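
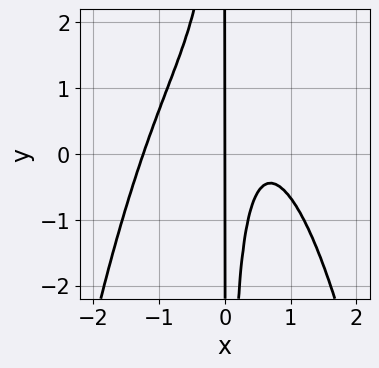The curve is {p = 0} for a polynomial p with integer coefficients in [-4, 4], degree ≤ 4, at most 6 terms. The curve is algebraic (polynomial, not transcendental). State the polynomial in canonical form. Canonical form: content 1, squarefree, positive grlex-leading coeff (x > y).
3*x^4 + 3*x^2*y - 3*x^2 + 2*x

First, deg p = 4.
Then, from the visible intercepts: the visible y-axis segment lies entirely on the curve; it meets the x-axis at x = 0 (among the integer gridlines).
Finally, fitting integer coefficients to these (and the overall shape) gives p.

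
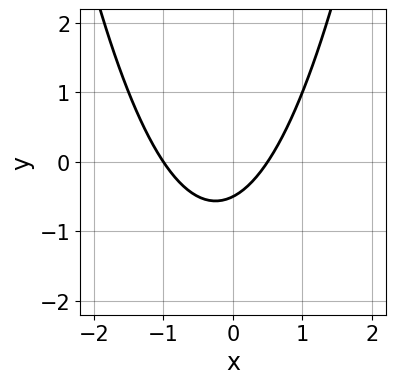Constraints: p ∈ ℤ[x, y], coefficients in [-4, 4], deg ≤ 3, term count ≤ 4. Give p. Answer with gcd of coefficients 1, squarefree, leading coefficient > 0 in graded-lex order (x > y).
2*x^2 + x - 2*y - 1

(a) The degree is 2 — no degree-1 curve has this shape.
(b) Observable constraints: one x-axis crossing is at x = -1.
(c) Matching integer coefficients to the picture gives p.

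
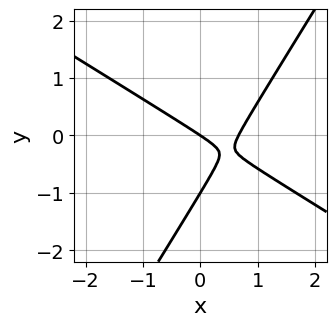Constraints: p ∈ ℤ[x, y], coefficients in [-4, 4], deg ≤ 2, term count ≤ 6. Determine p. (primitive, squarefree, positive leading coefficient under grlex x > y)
First, degree: the shape is more complex than any degree-1 curve, so deg p = 2.
Then, against the integer gridlines: among the integer gridlines, it crosses the y-axis at y ∈ {-1, 0}; it crosses the x-axis at the gridline x = 0.
Finally, these observations pin down the coefficients.

3*x^2 + 3*x*y - 3*y^2 - 2*x - 3*y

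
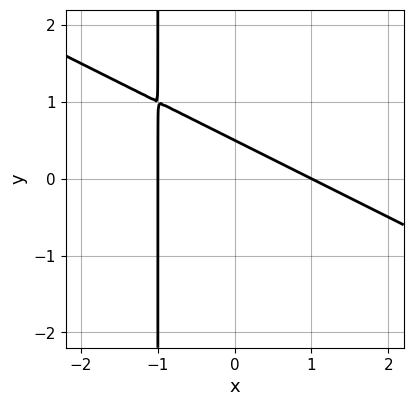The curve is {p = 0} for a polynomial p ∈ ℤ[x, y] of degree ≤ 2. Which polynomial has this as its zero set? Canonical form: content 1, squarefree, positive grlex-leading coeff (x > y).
x^2 + 2*x*y + 2*y - 1

1. deg p = 2. No degree-1 curve has this shape.
2. Against the integer gridlines: the x-axis gridline crossings are at x ∈ {-1, 1}.
3. Solving for integer coefficients yields p as stated.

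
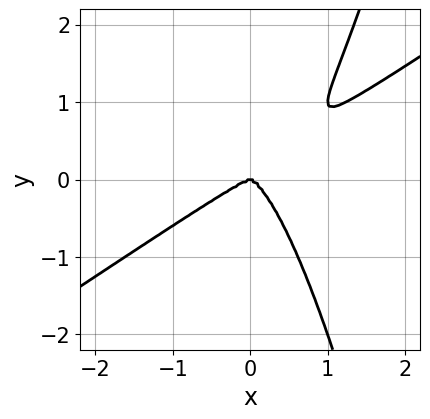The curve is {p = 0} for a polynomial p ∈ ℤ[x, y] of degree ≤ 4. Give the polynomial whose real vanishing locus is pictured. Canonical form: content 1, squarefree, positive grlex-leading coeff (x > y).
2*x^4 - 3*x^3*y + y^3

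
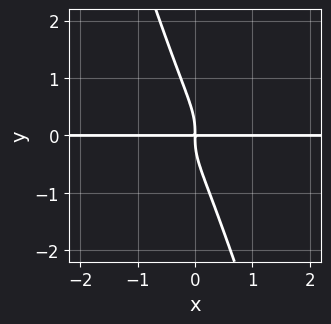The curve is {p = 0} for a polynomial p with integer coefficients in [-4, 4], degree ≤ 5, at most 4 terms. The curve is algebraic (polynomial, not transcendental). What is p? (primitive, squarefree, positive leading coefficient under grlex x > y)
3*x*y^3 + y^4 + x*y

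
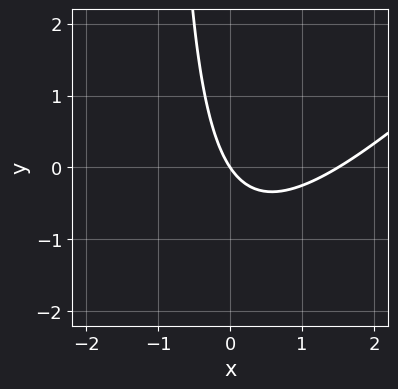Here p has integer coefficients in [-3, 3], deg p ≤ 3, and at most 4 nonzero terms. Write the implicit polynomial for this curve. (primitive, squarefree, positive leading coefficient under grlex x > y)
(a) deg p = 2.
(b) From the axis intercepts and sections: it meets the y-axis at y = 0 (among the integer gridlines); it crosses the x-axis at the gridline x = 0.
(c) These observations pin down the coefficients.

2*x^2 - 2*x*y - 3*x - 2*y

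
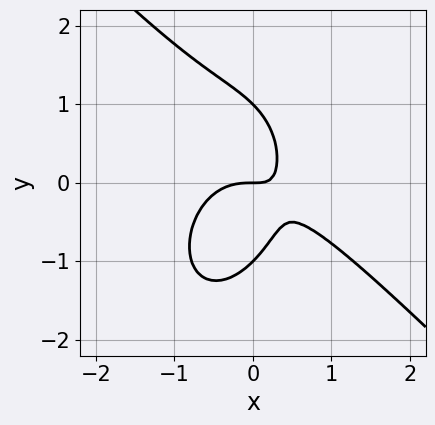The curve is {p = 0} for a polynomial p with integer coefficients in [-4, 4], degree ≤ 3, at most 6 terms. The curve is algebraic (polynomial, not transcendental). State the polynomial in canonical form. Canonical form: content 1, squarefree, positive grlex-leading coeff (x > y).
2*x^3 + x^2*y + y^3 + 2*x*y - y

First, deg p = 3. A generic line meets the curve in up to 3 points.
Then, from the visible intercepts: one x-axis crossing is at x = 0; the y-axis gridline crossings are at y ∈ {-1, 0, 1}.
Finally, together with the visible shape, these determine p as stated.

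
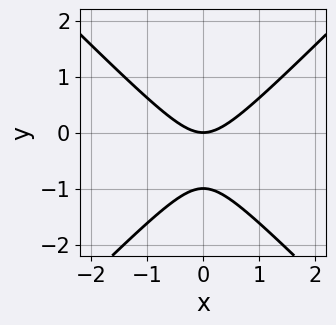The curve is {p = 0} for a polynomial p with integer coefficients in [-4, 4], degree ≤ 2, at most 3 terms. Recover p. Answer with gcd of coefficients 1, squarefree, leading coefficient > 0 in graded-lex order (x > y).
x^2 - y^2 - y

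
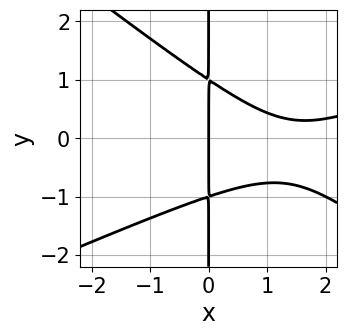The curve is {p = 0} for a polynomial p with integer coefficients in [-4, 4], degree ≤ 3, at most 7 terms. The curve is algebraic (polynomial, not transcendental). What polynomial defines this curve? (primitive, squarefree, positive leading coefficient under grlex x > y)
(a) Degree: no degree-2 curve has this shape, so deg p = 3.
(b) From the axis intercepts and sections: one x-axis crossing is at x = 0; every point of the y-axis in the box is on the curve.
(c) Fitting integer coefficients to these (and the overall shape) gives p.

x^3 - x^2*y - 3*x*y^2 - 3*x^2 + 3*x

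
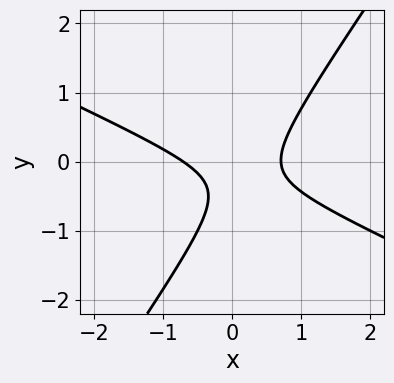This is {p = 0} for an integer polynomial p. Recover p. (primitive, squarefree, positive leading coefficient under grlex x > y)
The degree is 2 — no degree-1 curve has this shape.
Reading off the gridlines: the curve avoids every integer y-axis point in the box.
Solving for integer coefficients yields p as stated.

2*x^2 + 3*x*y - 3*y^2 - 2*y - 1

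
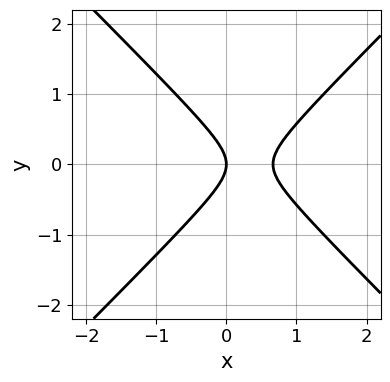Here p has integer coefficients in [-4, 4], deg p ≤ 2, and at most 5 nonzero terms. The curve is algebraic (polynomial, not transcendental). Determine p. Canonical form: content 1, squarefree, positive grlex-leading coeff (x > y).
Degree: the shape is more complex than any degree-1 curve, so deg p = 2.
Symmetries: it's symmetric under y → −y, forcing even powers of y.
Observable constraints: one x-axis crossing is at x = 0; one y-axis crossing is at y = 0.
Solving for integer coefficients yields p as stated.

3*x^2 - 3*y^2 - 2*x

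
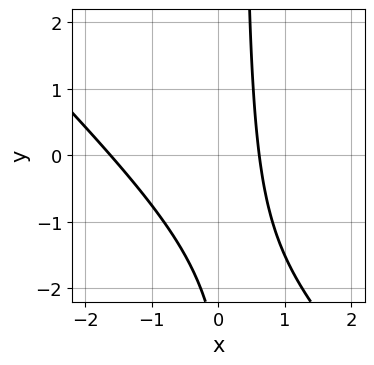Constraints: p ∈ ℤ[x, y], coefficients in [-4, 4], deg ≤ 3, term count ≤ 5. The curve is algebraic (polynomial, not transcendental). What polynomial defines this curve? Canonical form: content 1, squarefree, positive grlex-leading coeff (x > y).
3*x^2 + 3*x*y + 3*x - y - 3

First, the degree is 2 — the shape is more complex than any degree-1 curve.
Then, against the integer gridlines: it misses every integer gridline on the y-axis.
Finally, putting this together gives p.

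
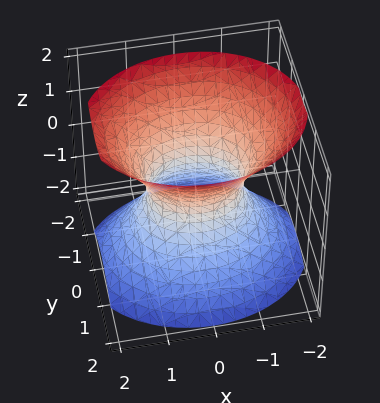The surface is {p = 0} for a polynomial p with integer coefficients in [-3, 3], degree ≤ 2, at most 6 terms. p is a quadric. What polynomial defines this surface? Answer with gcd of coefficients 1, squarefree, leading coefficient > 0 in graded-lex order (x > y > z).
(a) Degree: an hourglass — one-sheet hyperboloid; a quadric, so deg p = 2.
(b) Symmetries: it's symmetric under x → −x, forcing even powers of x; mirror symmetry z ↦ −z ⇒ only even powers of z; it's symmetric under y → −y, forcing even powers of y.
(c) Observable constraints: among the integer gridlines, it crosses the x-axis at x ∈ {-1, 1}; the surface avoids every integer z-axis point in the box.
(d) These observations pin down the coefficients.

2*x^2 + 3*y^2 - 2*z^2 - 2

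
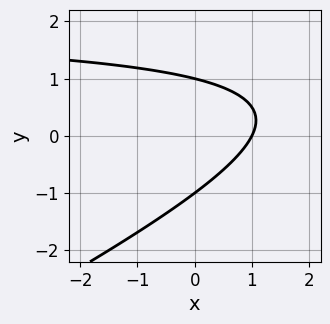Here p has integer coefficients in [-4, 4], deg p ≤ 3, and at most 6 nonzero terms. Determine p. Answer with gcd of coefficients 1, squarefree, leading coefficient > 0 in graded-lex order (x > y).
First, deg p = 2. A generic line meets the curve in up to 2 points.
Next, observable constraints: among the integer gridlines, it crosses the y-axis at y ∈ {-1, 1}; it meets the x-axis at x = 1 (among the integer gridlines).
Finally, assembling these constraints gives the stated polynomial.

x*y - 2*y^2 - 2*x + 2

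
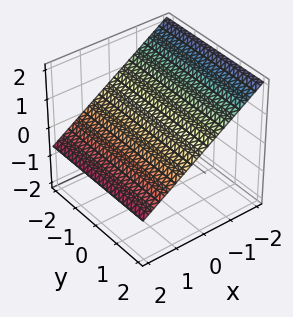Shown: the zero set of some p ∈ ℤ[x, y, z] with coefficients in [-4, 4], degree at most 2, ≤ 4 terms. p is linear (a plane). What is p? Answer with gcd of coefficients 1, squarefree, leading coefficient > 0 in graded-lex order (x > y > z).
2*x + 3*z - 2

Degree: the surface is flat (a plane), so deg p = 1.
Checking where it meets the axes: the surface avoids every integer y-axis point in the box; it crosses the x-axis at the gridline x = 1.
Solving for integer coefficients yields p as stated.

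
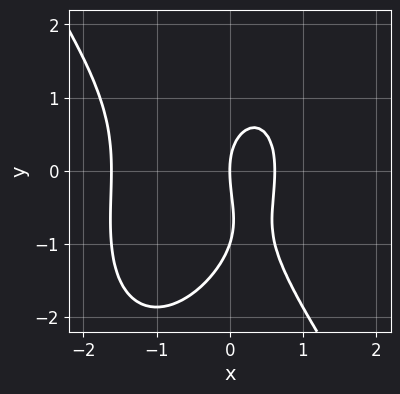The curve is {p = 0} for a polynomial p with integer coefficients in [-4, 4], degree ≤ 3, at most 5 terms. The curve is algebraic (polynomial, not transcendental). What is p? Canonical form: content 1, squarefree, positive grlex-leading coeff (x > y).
3*x^3 + y^3 + 3*x^2 + y^2 - 3*x

Degree: a generic line meets the curve in up to 3 points, so deg p = 3.
Reading off the gridlines: it meets the x-axis at x = 0 (among the integer gridlines); the y-axis gridline crossings are at y ∈ {-1, 0}.
Assembling these constraints gives the stated polynomial.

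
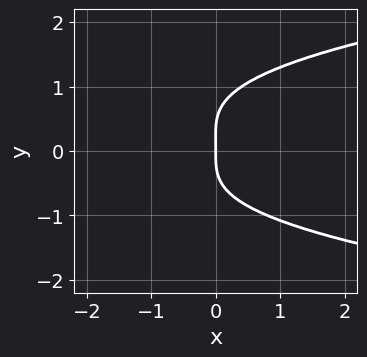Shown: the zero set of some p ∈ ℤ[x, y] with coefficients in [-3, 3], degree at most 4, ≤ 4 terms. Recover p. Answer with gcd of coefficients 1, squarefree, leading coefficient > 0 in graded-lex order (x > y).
3*y^4 - 2*x*y^2 - y^3 - 3*x

1. The degree is 4 — a generic line meets the curve in up to 4 points.
2. Against the integer gridlines: one y-axis crossing is at y = 0; it meets the x-axis at x = 0 (among the integer gridlines).
3. The integer polynomial consistent with all of this is the stated p.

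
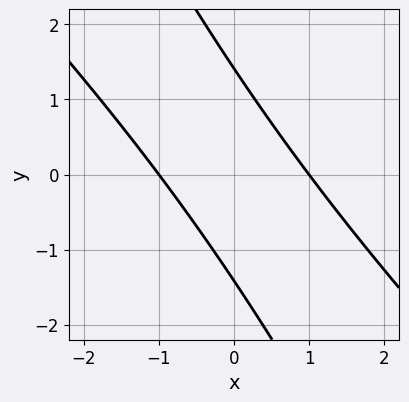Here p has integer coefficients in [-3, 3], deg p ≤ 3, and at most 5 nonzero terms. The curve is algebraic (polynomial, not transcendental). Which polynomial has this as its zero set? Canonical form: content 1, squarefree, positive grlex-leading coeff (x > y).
The degree is 2 — the shape is more complex than any degree-1 curve.
Observable constraints: the x-axis gridline crossings are at x ∈ {-1, 1}.
Putting this together gives p.

2*x^2 + 3*x*y + y^2 - 2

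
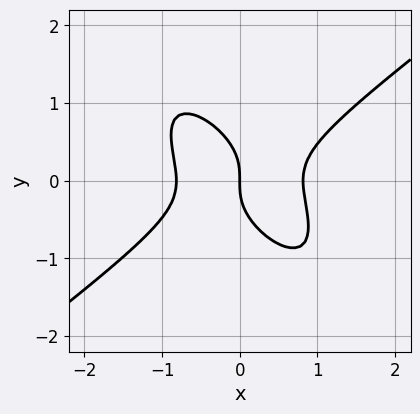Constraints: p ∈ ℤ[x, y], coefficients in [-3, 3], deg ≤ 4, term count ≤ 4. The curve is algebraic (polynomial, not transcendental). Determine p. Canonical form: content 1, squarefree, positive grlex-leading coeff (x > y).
(a) deg p = 3. No degree-2 curve has this shape.
(b) Against the integer gridlines: it crosses the y-axis at the gridline y = 0; it crosses the x-axis at the gridline x = 0.
(c) Together with the visible shape, these determine p as stated.

3*x^3 - 3*x*y^2 - 3*y^3 - 2*x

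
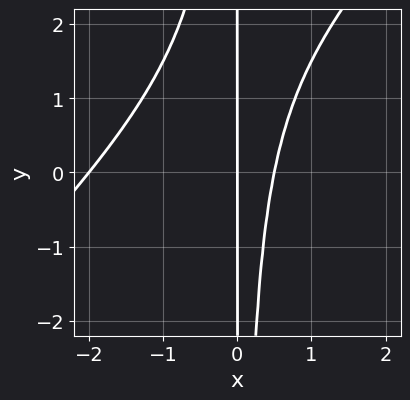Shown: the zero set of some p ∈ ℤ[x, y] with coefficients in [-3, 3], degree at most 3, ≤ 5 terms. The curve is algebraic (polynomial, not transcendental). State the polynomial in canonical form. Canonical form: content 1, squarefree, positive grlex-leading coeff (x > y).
2*x^3 - 2*x^2*y + 3*x^2 - 2*x

(a) deg p = 3.
(b) Reading off the gridlines: every point of the y-axis in the box is on the curve; among the integer gridlines, it crosses the x-axis at x ∈ {-2, 0}.
(c) Solving for integer coefficients yields p as stated.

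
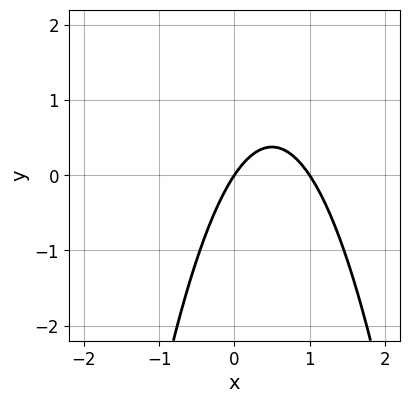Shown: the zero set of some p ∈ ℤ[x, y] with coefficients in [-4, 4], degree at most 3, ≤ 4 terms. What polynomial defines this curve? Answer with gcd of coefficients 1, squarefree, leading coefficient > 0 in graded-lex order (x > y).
(a) The degree is 2 — a generic line meets the curve in up to 2 points.
(b) Observable constraints: the x-axis gridline crossings are at x ∈ {0, 1}; it crosses the y-axis at the gridline y = 0.
(c) Assembling these constraints gives the stated polynomial.

3*x^2 - 3*x + 2*y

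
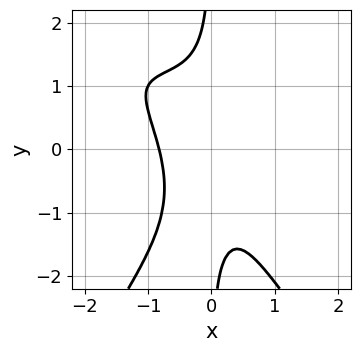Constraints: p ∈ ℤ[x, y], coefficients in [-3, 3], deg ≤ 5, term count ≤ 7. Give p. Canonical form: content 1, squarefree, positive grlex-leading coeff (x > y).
(a) The degree is 4 — no degree-3 curve has this shape.
(b) Observable constraints: no y-intercept at any integer in the box.
(c) Fitting integer coefficients to these (and the overall shape) gives p.

2*x^3*y - x*y^3 - 3*x^3 - x^2 - 1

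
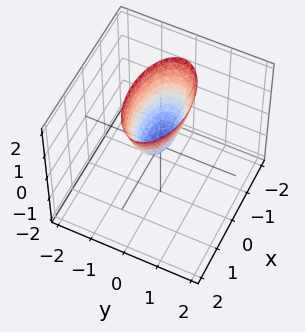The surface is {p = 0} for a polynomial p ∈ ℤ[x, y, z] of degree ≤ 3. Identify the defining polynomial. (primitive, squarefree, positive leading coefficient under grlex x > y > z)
x^2 + 3*y^2 - z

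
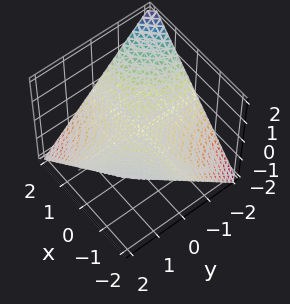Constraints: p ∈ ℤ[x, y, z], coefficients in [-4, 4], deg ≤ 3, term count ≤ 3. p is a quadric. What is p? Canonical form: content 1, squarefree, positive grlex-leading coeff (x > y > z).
x*y + 2*z

The degree is 2 — a saddle surface; a quadric.
From the axis intercepts and sections: every point of the y-axis in the box is on the surface; the visible x-axis segment lies entirely on the surface; it meets the z-axis at z = 0 (among the integer gridlines).
Solving for integer coefficients yields p as stated.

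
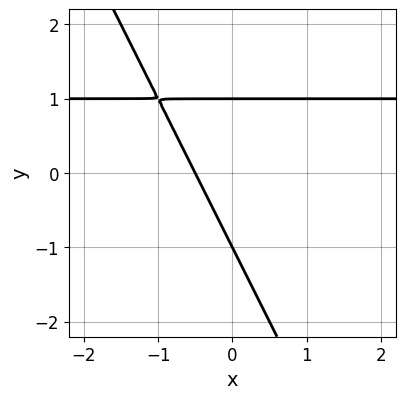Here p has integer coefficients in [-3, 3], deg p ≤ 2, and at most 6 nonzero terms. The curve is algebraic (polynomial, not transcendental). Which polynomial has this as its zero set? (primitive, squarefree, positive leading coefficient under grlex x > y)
deg p = 2.
From the axis intercepts and sections: among the integer gridlines, it crosses the y-axis at y ∈ {-1, 1}.
These observations pin down the coefficients.

2*x*y + y^2 - 2*x - 1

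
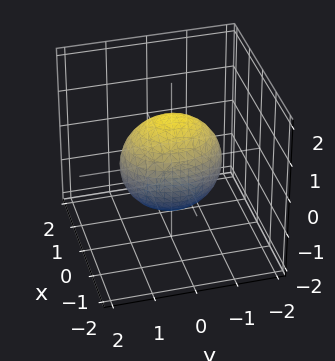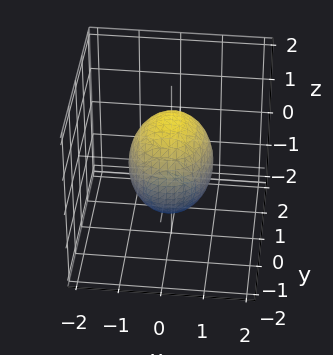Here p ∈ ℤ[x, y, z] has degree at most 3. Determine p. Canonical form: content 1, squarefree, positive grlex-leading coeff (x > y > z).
3*x^2 + 2*y^2 + 2*z^2 - 3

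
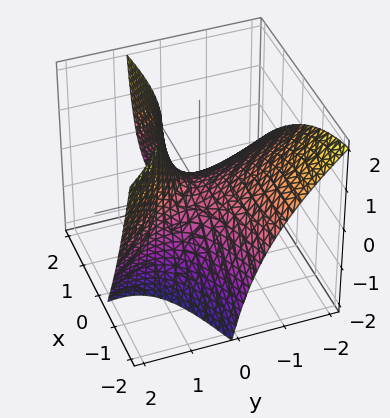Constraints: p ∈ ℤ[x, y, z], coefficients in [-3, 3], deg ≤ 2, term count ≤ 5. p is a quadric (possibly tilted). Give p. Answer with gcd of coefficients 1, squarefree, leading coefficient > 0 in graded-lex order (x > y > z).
(a) Degree: the shape is more complex than any degree-1 surface, so deg p = 2.
(b) Reading off the gridlines: it crosses the x-axis at the gridline x = 0; one z-axis crossing is at z = 0; it crosses the y-axis at the gridline y = 0.
(c) Matching integer coefficients to the picture gives p.

x^2 - 3*x*y - 2*y^2 - 3*y*z + 3*z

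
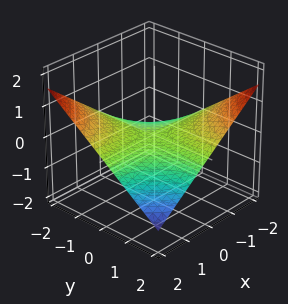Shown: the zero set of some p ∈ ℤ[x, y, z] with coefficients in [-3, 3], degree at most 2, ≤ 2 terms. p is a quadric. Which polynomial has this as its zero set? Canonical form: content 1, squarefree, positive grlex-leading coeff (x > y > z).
x*y + 3*z

First, degree: a saddle surface; a quadric, so deg p = 2.
Then, from the visible intercepts: every point of the x-axis in the box is on the surface; it meets the z-axis at z = 0 (among the integer gridlines); every point of the y-axis in the box is on the surface.
Finally, together with the visible shape, these determine p as stated.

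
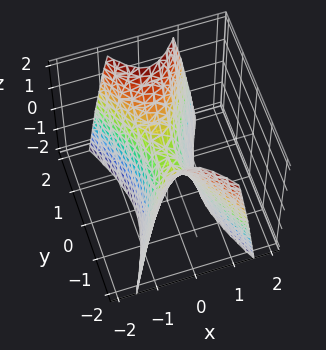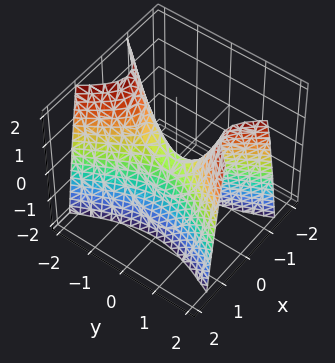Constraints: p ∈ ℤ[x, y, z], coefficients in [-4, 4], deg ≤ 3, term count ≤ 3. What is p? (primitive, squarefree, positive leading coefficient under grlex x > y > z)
Degree: a hyperbolic paraboloid; a quadric, so deg p = 2.
Symmetries: the x ↦ −x reflection is a symmetry, so x appears only in even powers; it's symmetric under y → −y, forcing even powers of y.
From the axis intercepts and sections: it crosses the z-axis at the gridline z = 0; it crosses the x-axis at the gridline x = 0; one y-axis crossing is at y = 0.
The integer polynomial consistent with all of this is the stated p.

3*x^2 - y^2 + z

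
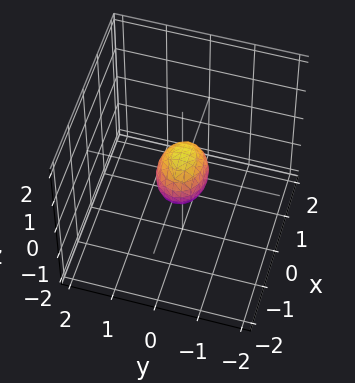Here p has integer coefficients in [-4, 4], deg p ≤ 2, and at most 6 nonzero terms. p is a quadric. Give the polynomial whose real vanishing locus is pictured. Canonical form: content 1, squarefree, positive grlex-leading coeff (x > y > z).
Degree: bounded and convex; a quadric, so deg p = 2.
Symmetries: it's symmetric under z → −z, forcing even powers of z; mirror symmetry y ↦ −y ⇒ only even powers of y; mirror symmetry x ↦ −x ⇒ only even powers of x.
Together with the visible shape, these determine p as stated.

2*x^2 + 3*y^2 + 2*z^2 - 1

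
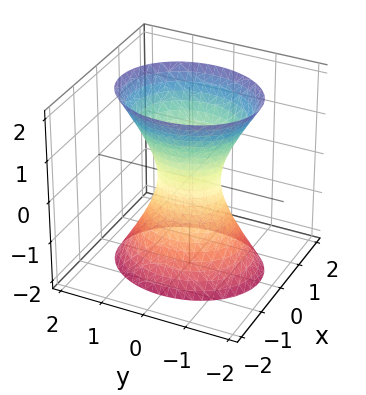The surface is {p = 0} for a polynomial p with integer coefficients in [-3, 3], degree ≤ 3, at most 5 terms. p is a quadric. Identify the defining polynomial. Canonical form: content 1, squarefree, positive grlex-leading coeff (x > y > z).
3*x^2 + 2*y^2 - z^2 - 1

First, degree: one connected sheet with a waist; a quadric, so deg p = 2.
Next, symmetries: it's symmetric under z → −z, forcing even powers of z; the y ↦ −y reflection is a symmetry, so y appears only in even powers; it's symmetric under x → −x, forcing even powers of x.
Next, observable constraints: no z-intercept at any integer in the box.
Finally, matching integer coefficients to the picture gives p.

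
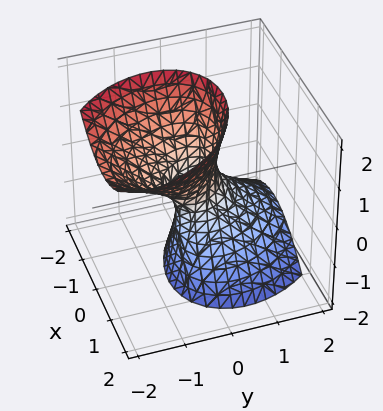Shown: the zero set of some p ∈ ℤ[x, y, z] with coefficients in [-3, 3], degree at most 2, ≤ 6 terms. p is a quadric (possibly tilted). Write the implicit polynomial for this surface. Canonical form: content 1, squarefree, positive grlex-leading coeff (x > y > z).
(a) deg p = 2. The shape is more complex than any degree-1 surface.
(b) From the visible intercepts: the surface avoids every integer z-axis point in the box.
(c) Assembling these constraints gives the stated polynomial.

3*x^2 + 2*x*y + 3*y^2 + 3*y*z - z^2 - 1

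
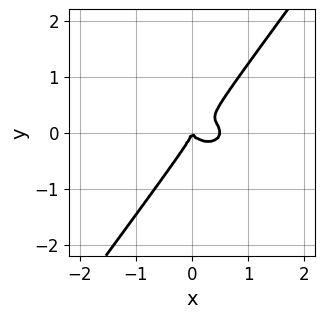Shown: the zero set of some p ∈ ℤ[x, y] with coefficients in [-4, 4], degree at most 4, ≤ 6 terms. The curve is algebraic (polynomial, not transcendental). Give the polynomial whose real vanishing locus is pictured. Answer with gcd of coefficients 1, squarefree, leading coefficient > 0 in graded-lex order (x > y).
1. Degree: no degree-2 curve has this shape, so deg p = 3.
2. Against the integer gridlines: one x-axis crossing is at x = 0; it crosses the y-axis at the gridline y = 0.
3. These observations pin down the coefficients.

2*x^3 + 3*x*y^2 - 3*y^3 - x^2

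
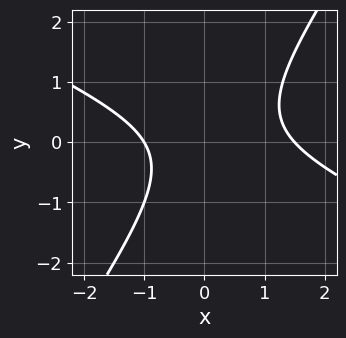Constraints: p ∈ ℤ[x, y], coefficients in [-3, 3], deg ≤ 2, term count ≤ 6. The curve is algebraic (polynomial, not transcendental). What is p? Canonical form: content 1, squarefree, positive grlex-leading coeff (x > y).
deg p = 2. No degree-1 curve has this shape.
Observable constraints: it misses every integer gridline on the y-axis; it crosses the x-axis at the gridline x = -1.
Fitting integer coefficients to these (and the overall shape) gives p.

2*x^2 + 3*x*y - 3*y^2 - x - 3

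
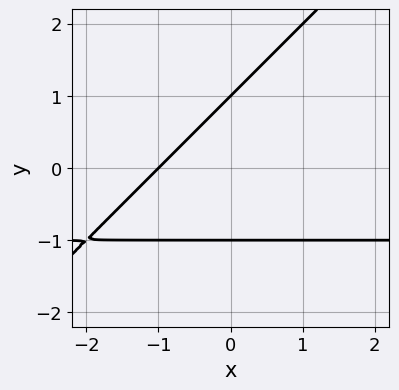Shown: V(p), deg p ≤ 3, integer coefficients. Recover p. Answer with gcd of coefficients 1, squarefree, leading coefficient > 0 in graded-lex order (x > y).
x*y - y^2 + x + 1

1. Degree: a generic line meets the curve in up to 2 points, so deg p = 2.
2. From the axis intercepts and sections: it crosses the x-axis at the gridline x = -1; the y-axis gridline crossings are at y ∈ {-1, 1}.
3. Assembling these constraints gives the stated polynomial.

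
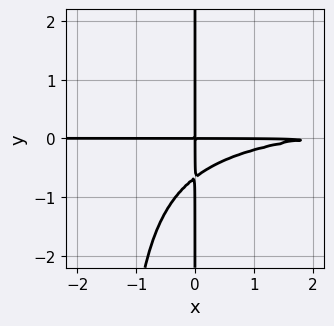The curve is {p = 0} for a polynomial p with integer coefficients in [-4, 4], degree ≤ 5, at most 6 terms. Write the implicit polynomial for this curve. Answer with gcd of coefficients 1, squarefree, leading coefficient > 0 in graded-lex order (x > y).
The degree is 4 — no degree-3 curve has this shape.
From the visible intercepts: every point of the y-axis in the box is on the curve; every point of the x-axis in the box is on the curve.
Solving for integer coefficients yields p as stated.

2*x^2*y^2 - x^2*y + 3*x*y^2 + 2*x*y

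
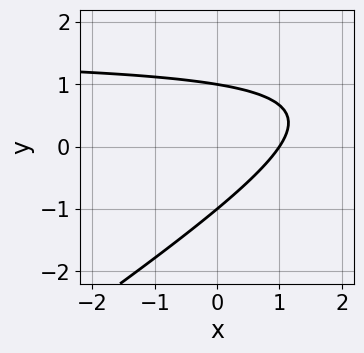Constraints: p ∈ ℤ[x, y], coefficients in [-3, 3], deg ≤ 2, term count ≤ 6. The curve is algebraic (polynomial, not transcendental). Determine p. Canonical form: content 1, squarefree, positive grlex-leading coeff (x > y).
2*x*y - 3*y^2 - 3*x + 3

1. deg p = 2. A generic line meets the curve in up to 2 points.
2. From the axis intercepts and sections: it crosses the x-axis at the gridline x = 1; the y-axis gridline crossings are at y ∈ {-1, 1}.
3. Putting this together gives p.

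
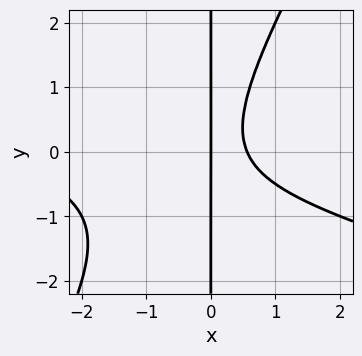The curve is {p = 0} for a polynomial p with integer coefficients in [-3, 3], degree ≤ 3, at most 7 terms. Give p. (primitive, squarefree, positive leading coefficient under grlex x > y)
First, the degree is 3 — the shape is more complex than any degree-2 curve.
Then, from the visible intercepts: the visible y-axis segment lies entirely on the curve; it meets the x-axis at x = 0 (among the integer gridlines).
Finally, the integer polynomial consistent with all of this is the stated p.

x^3 + 3*x^2*y - 2*x*y^2 + 3*x^2 - 2*x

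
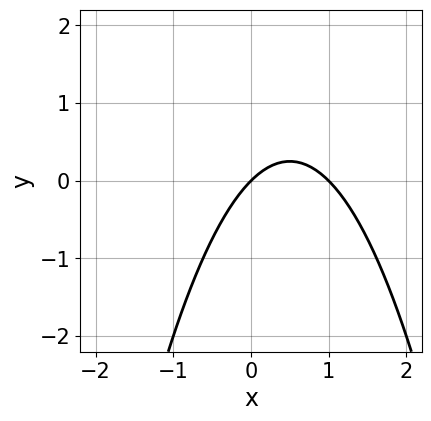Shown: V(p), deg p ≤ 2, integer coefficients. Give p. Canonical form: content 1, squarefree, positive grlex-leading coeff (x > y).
x^2 - x + y

(a) Degree: the shape is more complex than any degree-1 curve, so deg p = 2.
(b) Against the integer gridlines: the x-axis gridline crossings are at x ∈ {0, 1}; it crosses the y-axis at the gridline y = 0.
(c) Putting this together gives p.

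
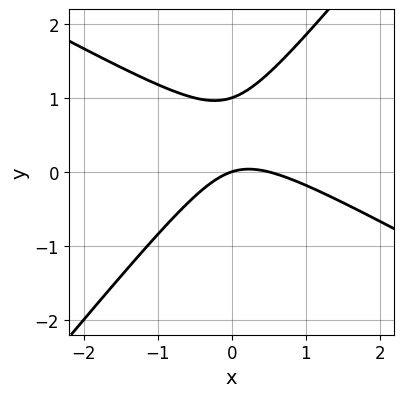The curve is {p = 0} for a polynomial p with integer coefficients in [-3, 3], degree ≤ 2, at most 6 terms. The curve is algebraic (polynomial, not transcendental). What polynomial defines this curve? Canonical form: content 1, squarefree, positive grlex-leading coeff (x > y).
2*x^2 + 2*x*y - 3*y^2 - x + 3*y

First, degree: no degree-1 curve has this shape, so deg p = 2.
Next, from the visible intercepts: it meets the x-axis at x = 0 (among the integer gridlines); among the integer gridlines, it crosses the y-axis at y ∈ {0, 1}.
Finally, together with the visible shape, these determine p as stated.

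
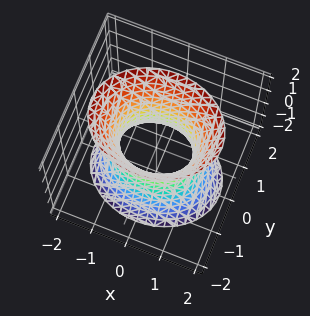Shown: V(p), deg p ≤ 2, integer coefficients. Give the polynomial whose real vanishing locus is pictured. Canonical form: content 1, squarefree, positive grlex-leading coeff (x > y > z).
1. deg p = 2.
2. Symmetries: it's symmetric under x → −x, forcing even powers of x; mirror symmetry z ↦ −z ⇒ only even powers of z; mirror symmetry y ↦ −y ⇒ only even powers of y.
3. Checking where it meets the axes: among the integer gridlines, it crosses the x-axis at x ∈ {-1, 1}; no z-intercept at any integer in the box.
4. Solving for integer coefficients yields p as stated.

2*x^2 + 3*y^2 - z^2 - 2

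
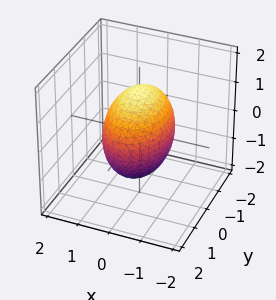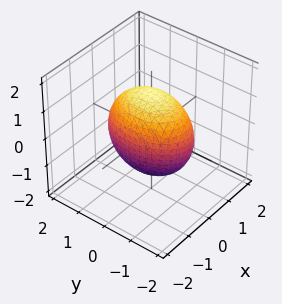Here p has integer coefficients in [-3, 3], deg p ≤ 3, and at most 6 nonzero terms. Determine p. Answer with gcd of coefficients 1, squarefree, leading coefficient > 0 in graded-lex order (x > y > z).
2*x^2 + y^2 + z^2 - 2

1. The degree is 2 — a closed, bounded, convex surface; a quadric.
2. Symmetries: mirror symmetry z ↦ −z ⇒ only even powers of z; it's symmetric under x → −x, forcing even powers of x; it's symmetric under y → −y, forcing even powers of y.
3. Against the integer gridlines: among the integer gridlines, it crosses the x-axis at x ∈ {-1, 1}.
4. The integer polynomial consistent with all of this is the stated p.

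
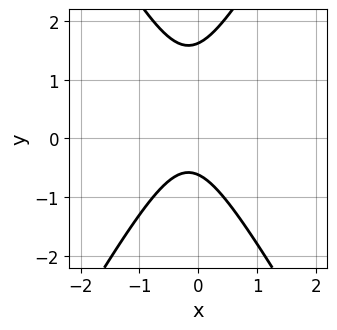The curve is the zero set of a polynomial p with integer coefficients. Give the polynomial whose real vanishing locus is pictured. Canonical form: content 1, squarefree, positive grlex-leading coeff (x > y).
(a) deg p = 2. The shape is more complex than any degree-1 curve.
(b) From the visible intercepts: it misses every integer gridline on the x-axis.
(c) The integer polynomial consistent with all of this is the stated p.

3*x^2 - y^2 + x + y + 1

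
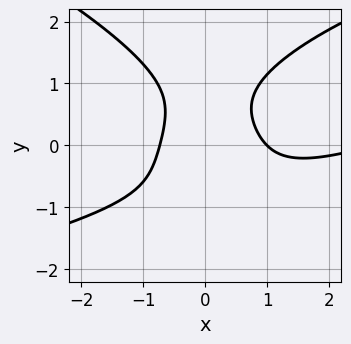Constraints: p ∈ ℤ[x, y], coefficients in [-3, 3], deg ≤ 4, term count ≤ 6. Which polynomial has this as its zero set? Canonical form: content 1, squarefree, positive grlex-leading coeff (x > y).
2*y^4 + x^3 - 3*x^2*y - 3*x^2 + 2

deg p = 4. A generic line meets the curve in up to 4 points.
From the axis intercepts and sections: no y-intercept at any integer in the box; it crosses the x-axis at the gridline x = 1.
These observations pin down the coefficients.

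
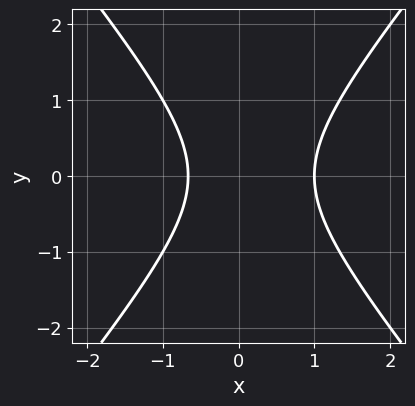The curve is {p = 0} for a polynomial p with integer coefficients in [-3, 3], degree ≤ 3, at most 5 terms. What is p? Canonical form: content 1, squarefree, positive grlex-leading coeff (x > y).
(a) Degree: a generic line meets the curve in up to 2 points, so deg p = 2.
(b) Symmetries: mirror symmetry y ↦ −y ⇒ only even powers of y.
(c) Against the integer gridlines: no y-intercept at any integer in the box; one x-axis crossing is at x = 1.
(d) These observations pin down the coefficients.

3*x^2 - 2*y^2 - x - 2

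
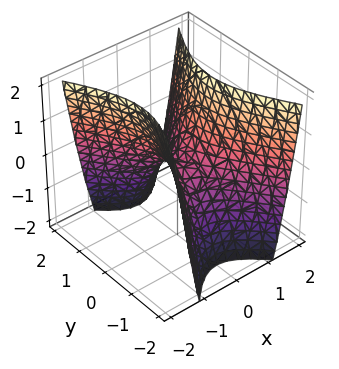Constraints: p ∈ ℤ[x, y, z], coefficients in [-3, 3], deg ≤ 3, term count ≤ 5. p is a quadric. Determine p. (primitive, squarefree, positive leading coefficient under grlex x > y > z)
2*x^2 - y^2 - z

deg p = 2. A saddle surface; a quadric.
Symmetries: it's symmetric under y → −y, forcing even powers of y; mirror symmetry x ↦ −x ⇒ only even powers of x.
Reading off the gridlines: it crosses the y-axis at the gridline y = 0; one z-axis crossing is at z = 0; one x-axis crossing is at x = 0.
Together with the visible shape, these determine p as stated.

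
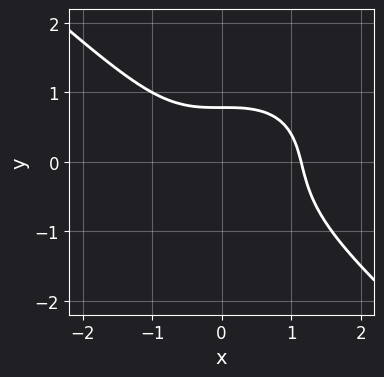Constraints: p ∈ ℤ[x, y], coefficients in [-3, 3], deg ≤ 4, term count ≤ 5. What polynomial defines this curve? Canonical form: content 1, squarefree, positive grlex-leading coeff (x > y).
2*x^3 + 3*y^3 + 2*y - 3

(a) The degree is 3 — a generic line meets the curve in up to 3 points.
(b) The integer polynomial consistent with all of this is the stated p.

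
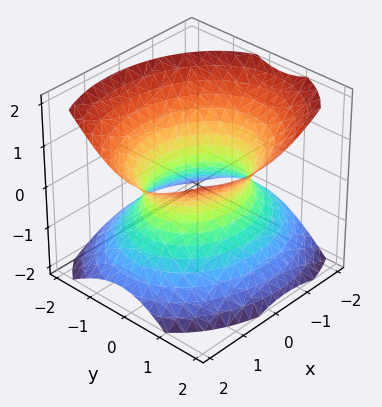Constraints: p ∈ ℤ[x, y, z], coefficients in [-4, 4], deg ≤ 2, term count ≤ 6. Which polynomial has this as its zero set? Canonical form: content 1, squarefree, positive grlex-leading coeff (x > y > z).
2*x^2 - x*z + 3*y^2 - y*z - 3*z^2 - 3

(a) The degree is 2 — a generic line meets the surface in up to 2 points.
(b) From the visible intercepts: no z-intercept at any integer in the box; among the integer gridlines, it crosses the y-axis at y ∈ {-1, 1}.
(c) Solving for integer coefficients yields p as stated.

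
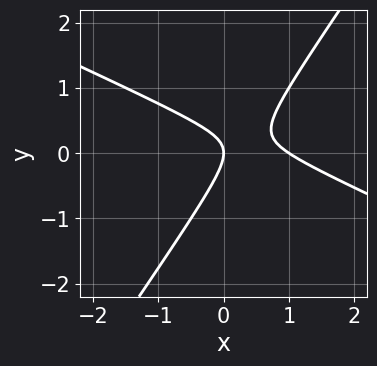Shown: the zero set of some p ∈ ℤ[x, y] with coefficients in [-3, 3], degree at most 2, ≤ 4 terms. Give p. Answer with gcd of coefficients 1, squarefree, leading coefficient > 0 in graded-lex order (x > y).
2*x^2 + 3*x*y - 3*y^2 - 2*x

1. Degree: a generic line meets the curve in up to 2 points, so deg p = 2.
2. From the axis intercepts and sections: one y-axis crossing is at y = 0; among the integer gridlines, it crosses the x-axis at x ∈ {0, 1}.
3. Assembling these constraints gives the stated polynomial.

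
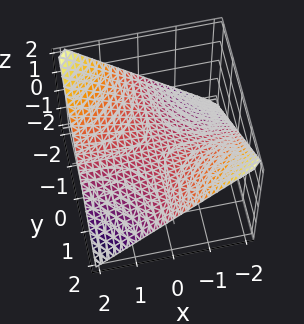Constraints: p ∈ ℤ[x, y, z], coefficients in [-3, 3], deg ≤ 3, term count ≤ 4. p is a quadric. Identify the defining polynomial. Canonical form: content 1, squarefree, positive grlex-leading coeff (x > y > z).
x*y + 2*z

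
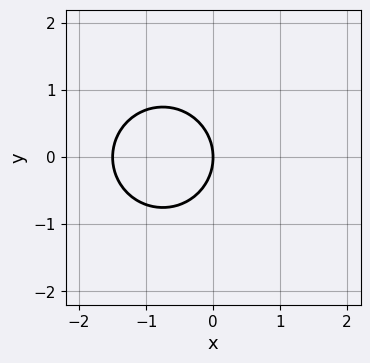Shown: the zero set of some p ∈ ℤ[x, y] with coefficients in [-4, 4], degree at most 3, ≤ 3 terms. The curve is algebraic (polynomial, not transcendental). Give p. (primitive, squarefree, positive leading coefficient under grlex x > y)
1. The degree is 2 — no degree-1 curve has this shape.
2. Symmetries: the y ↦ −y reflection is a symmetry, so y appears only in even powers.
3. From the visible intercepts: it meets the x-axis at x = 0 (among the integer gridlines); it meets the y-axis at y = 0 (among the integer gridlines).
4. Solving for integer coefficients yields p as stated.

2*x^2 + 2*y^2 + 3*x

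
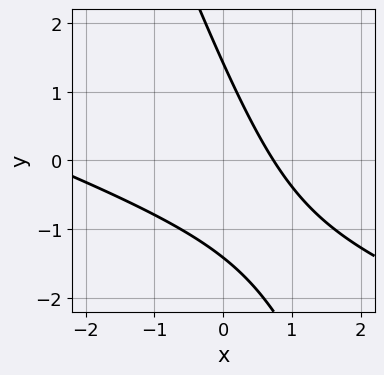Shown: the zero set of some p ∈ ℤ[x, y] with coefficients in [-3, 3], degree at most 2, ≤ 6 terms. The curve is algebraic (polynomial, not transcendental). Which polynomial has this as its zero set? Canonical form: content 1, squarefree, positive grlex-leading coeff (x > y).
x^2 + 3*x*y + y^2 + 2*x - 2

First, degree: a generic line meets the curve in up to 2 points, so deg p = 2.
Finally, solving for integer coefficients yields p as stated.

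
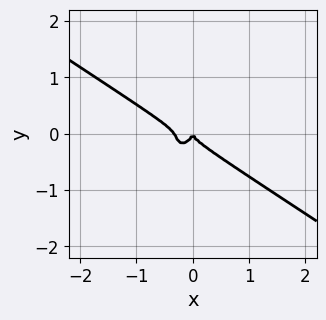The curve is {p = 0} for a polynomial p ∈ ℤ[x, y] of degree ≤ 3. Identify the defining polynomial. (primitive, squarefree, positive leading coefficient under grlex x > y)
3*x^3 + 2*x^2*y - 2*x*y^2 + 3*y^3 + x^2

1. Degree: the shape is more complex than any degree-2 curve, so deg p = 3.
2. From the axis intercepts and sections: it crosses the x-axis at the gridline x = 0; one y-axis crossing is at y = 0.
3. Putting this together gives p.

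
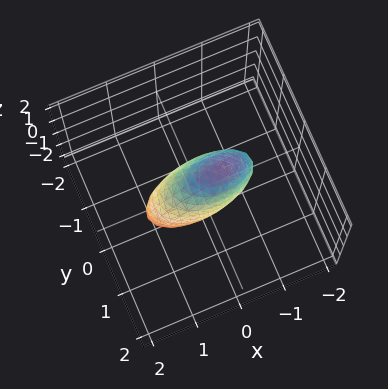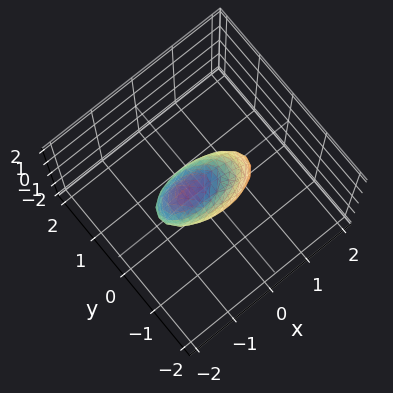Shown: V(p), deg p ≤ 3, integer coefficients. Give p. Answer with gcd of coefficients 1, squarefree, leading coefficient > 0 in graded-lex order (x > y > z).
First, the degree is 2 — no degree-1 surface has this shape.
Then, checking where it meets the axes: the x-axis gridline crossings are at x ∈ {-1, 1}; among the integer gridlines, it crosses the z-axis at z ∈ {-1, 1}.
Finally, fitting integer coefficients to these (and the overall shape) gives p.

x^2 + x*z + 3*y^2 + z^2 - 1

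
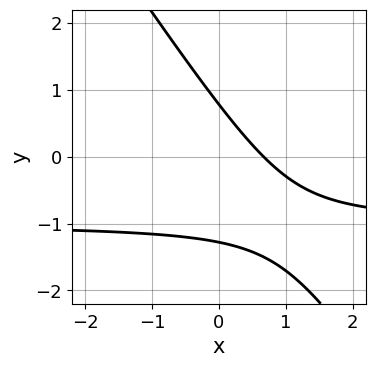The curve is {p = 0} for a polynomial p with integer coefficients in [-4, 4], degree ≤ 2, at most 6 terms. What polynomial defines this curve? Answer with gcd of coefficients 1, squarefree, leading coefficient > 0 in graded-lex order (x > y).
3*x*y + 2*y^2 + 3*x + y - 2

1. The degree is 2 — the shape is more complex than any degree-1 curve.
2. Solving for integer coefficients yields p as stated.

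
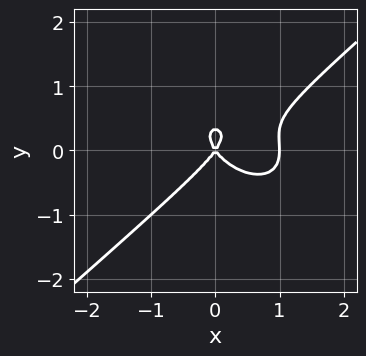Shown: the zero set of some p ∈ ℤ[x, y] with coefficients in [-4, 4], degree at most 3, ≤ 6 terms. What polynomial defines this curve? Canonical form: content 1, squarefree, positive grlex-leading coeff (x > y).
2*x^3 - 3*y^3 - 2*x^2 + y^2

1. Degree: a generic line meets the curve in up to 3 points, so deg p = 3.
2. From the visible intercepts: among the integer gridlines, it crosses the x-axis at x ∈ {0, 1}; it crosses the y-axis at the gridline y = 0.
3. The integer polynomial consistent with all of this is the stated p.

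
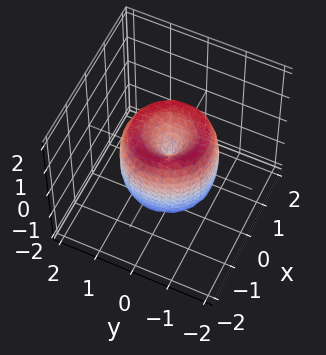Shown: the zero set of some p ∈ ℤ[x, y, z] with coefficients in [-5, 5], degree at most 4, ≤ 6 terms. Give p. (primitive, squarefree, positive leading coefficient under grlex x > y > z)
(a) deg p = 4. The shape is more complex than any degree-3 surface.
(b) By symmetry, the surface is invariant under rotation about z: p = q(x² + y², z).
(c) Reading off the gridlines: it crosses the y-axis at the gridline y = 0; it meets the x-axis at x = 0 (among the integer gridlines); a circular section at z = -1 has radius between 0 and 1; it crosses the z-axis at the gridline z = 0.
(d) Together with the visible shape, these determine p as stated.

2*x^4 + 4*x^2*y^2 + 2*y^4 - 3*x^2 - 3*y^2 + z^2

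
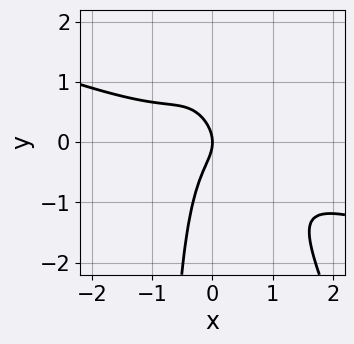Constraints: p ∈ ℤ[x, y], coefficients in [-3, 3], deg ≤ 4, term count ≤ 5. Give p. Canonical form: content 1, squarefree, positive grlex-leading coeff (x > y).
1. Degree: a generic line meets the curve in up to 3 points, so deg p = 3.
2. From the axis intercepts and sections: one x-axis crossing is at x = 0; it crosses the y-axis at the gridline y = 0.
3. Assembling these constraints gives the stated polynomial.

x^3 + 3*x^2*y + x*y^2 + y^2 + x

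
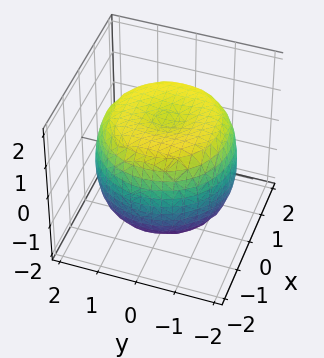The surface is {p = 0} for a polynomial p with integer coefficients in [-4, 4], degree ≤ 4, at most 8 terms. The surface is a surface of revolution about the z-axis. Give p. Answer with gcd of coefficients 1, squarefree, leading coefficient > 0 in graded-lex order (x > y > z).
1. The degree is 4 — a generic line meets the surface in up to 4 points.
2. By symmetry, the surface is invariant under rotation about z: p = q(x² + y², z).
3. Reading off the gridlines: a circular section at z = 1 has radius between 1 and 2.
4. Putting this together gives p.

x^4 + 2*x^2*y^2 + y^4 - 2*x^2 - 2*y^2 + 2*z^2 - 3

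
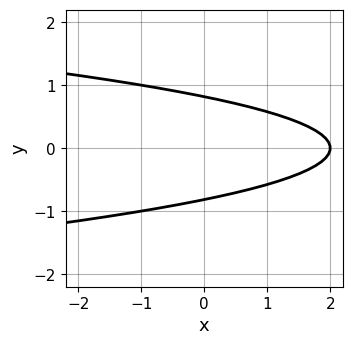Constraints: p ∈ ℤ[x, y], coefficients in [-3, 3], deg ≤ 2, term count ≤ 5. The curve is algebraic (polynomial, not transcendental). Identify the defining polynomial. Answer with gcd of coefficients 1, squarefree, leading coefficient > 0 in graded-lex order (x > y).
First, degree: a generic line meets the curve in up to 2 points, so deg p = 2.
Then, symmetries: the y ↦ −y reflection is a symmetry, so y appears only in even powers.
Next, reading off the gridlines: it crosses the x-axis at the gridline x = 2.
Finally, putting this together gives p.

3*y^2 + x - 2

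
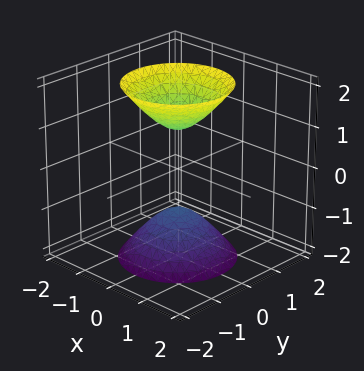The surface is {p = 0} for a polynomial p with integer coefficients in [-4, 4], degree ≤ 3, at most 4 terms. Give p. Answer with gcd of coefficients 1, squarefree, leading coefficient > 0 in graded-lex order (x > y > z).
1. I count 2 distinct pieces. They look like related sheets of one shape, so recover p as a whole.
2. deg p = 2. Two separate bowl-shaped sheets opening away from each other; a quadric.
3. Symmetries: rotational symmetry about the z-axis ⇒ p depends on x, y only through x² + y²; mirror symmetry z ↦ −z ⇒ only even powers of z.
4. Against the integer gridlines: the surface avoids every integer x-axis point in the box; a circular section at z = -2 has radius between 1 and 2; the z-axis gridline crossings are at z ∈ {-1, 1}.
5. The integer polynomial consistent with all of this is the stated p.

2*x^2 + 2*y^2 - z^2 + 1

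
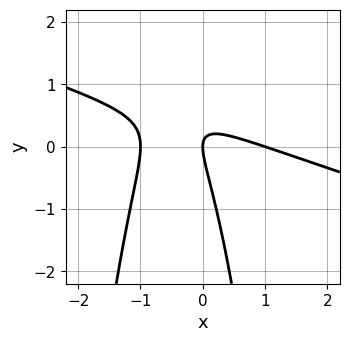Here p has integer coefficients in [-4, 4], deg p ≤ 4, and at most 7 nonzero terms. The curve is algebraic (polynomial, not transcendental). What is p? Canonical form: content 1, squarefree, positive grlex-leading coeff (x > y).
(a) deg p = 3. The shape is more complex than any degree-2 curve.
(b) Checking where it meets the axes: the x-axis gridline crossings are at x ∈ {-1, 0, 1}; it crosses the y-axis at the gridline y = 0.
(c) These observations pin down the coefficients.

x^3 + 3*x^2*y + 3*x*y + y^2 - x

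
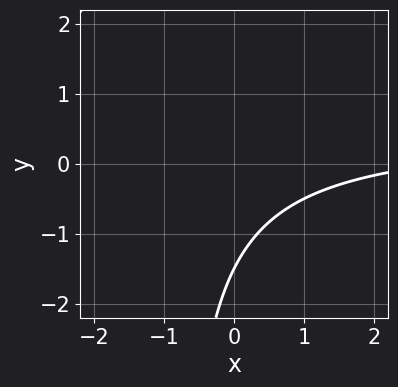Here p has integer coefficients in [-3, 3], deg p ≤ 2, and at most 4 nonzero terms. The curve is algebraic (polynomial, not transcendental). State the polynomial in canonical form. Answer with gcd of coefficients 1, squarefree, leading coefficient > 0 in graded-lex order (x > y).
deg p = 2.
From the visible intercepts: it misses every integer gridline on the x-axis.
Together with the visible shape, these determine p as stated.

2*x*y - x + 2*y + 3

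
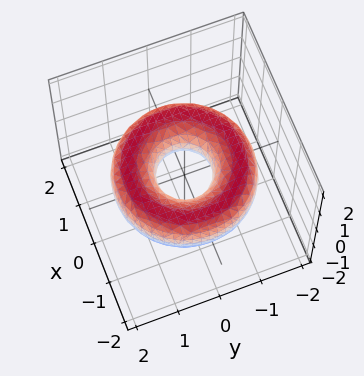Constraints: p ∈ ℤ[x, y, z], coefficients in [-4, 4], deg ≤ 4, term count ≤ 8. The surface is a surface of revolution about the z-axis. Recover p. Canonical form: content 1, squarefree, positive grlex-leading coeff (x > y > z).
x^4 + 2*x^2*y^2 + y^4 - 3*x^2 - 3*y^2 + 3*z^2 + 1

First, deg p = 4. The shape is more complex than any degree-3 surface.
Next, symmetries: rotational symmetry about the z-axis ⇒ p depends on x, y only through x² + y².
Then, reading off the gridlines: a circular section at z = 0 has radius between 0 and 1; it misses every integer gridline on the z-axis.
Finally, together with the visible shape, these determine p as stated.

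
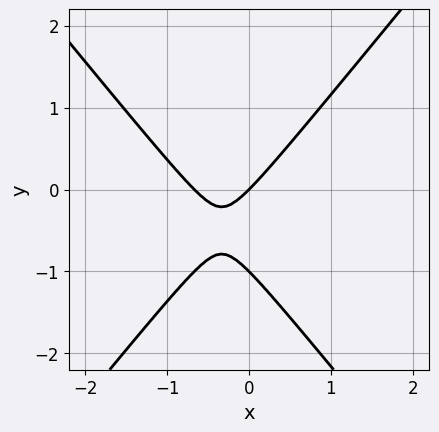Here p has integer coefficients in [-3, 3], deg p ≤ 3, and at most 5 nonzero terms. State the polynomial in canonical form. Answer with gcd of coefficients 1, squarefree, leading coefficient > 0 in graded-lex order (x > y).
(a) Degree: the shape is more complex than any degree-1 curve, so deg p = 2.
(b) Checking where it meets the axes: it meets the x-axis at x = 0 (among the integer gridlines); the y-axis gridline crossings are at y ∈ {-1, 0}.
(c) Assembling these constraints gives the stated polynomial.

3*x^2 - 2*y^2 + 2*x - 2*y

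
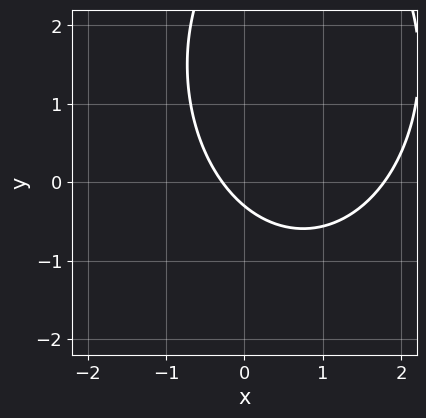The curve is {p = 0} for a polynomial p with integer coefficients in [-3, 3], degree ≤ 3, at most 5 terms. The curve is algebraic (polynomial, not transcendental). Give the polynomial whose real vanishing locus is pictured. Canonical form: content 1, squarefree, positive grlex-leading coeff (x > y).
1. deg p = 2.
2. Putting this together gives p.

2*x^2 + y^2 - 3*x - 3*y - 1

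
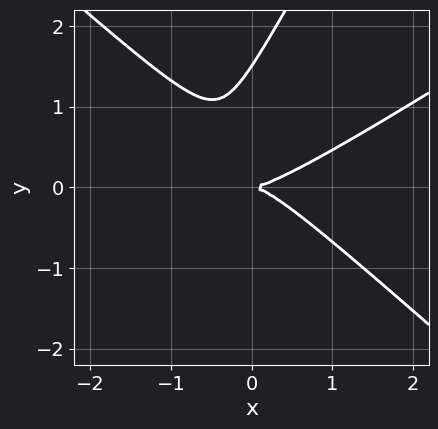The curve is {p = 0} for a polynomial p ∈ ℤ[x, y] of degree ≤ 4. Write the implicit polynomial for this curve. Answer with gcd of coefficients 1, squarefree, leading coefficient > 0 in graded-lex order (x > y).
2*x^3 - 2*x^2*y - 3*x*y^2 + 2*y^3 - 3*y^2

First, the degree is 3 — a generic line meets the curve in up to 3 points.
Next, against the integer gridlines: it crosses the x-axis at the gridline x = 0; one y-axis crossing is at y = 0.
Finally, together with the visible shape, these determine p as stated.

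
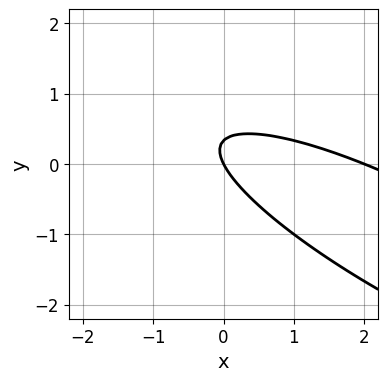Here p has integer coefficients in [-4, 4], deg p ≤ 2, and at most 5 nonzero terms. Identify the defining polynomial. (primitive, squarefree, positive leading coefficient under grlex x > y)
x^2 + 3*x*y + 3*y^2 - 2*x - y

First, deg p = 2.
Then, reading off the gridlines: one y-axis crossing is at y = 0; among the integer gridlines, it crosses the x-axis at x ∈ {0, 2}.
Finally, assembling these constraints gives the stated polynomial.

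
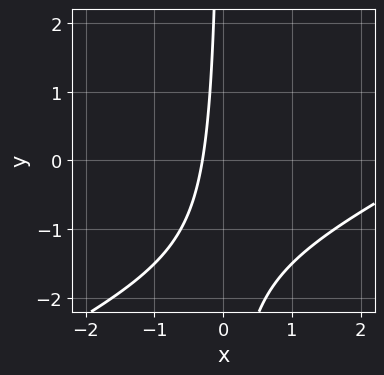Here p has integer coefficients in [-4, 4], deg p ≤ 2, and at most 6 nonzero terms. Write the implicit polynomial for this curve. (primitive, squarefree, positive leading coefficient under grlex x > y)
x^2 - 2*x*y - 3*x - 1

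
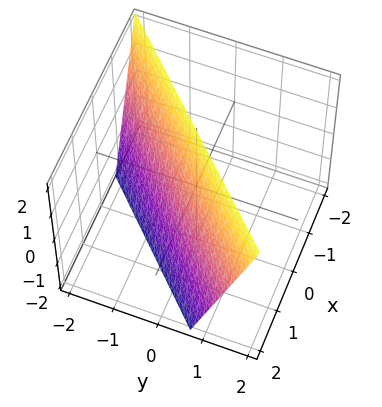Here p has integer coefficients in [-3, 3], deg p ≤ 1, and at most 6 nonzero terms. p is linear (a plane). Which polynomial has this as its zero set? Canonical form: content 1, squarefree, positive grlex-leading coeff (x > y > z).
(a) Degree: every cross-section is a straight line — this is a plane, so deg p = 1.
(b) From the axis intercepts and sections: it meets the z-axis at z = 2 (among the integer gridlines).
(c) Solving for integer coefficients yields p as stated.

3*x - 3*y + z - 2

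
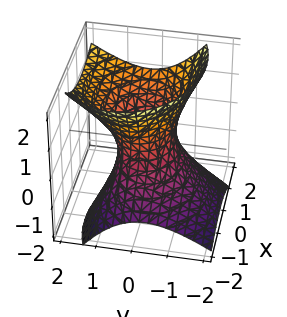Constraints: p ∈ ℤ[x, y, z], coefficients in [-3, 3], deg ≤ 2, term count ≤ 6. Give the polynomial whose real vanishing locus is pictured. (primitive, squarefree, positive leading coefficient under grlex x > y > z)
2*x^2 - 2*x*z + 3*y^2 - 2*y*z - 2*z^2 - 2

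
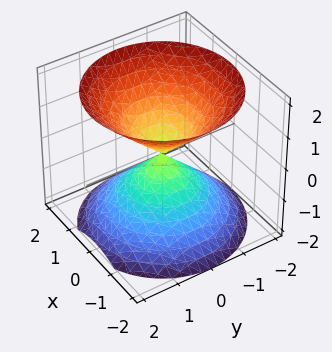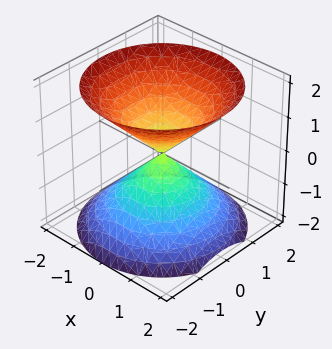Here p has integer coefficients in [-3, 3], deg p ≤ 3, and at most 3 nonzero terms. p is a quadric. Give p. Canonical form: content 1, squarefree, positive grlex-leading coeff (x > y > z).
x^2 + y^2 - z^2

1. I count 2 distinct pieces.
2. Degree: two nappes meeting at a single point; a quadric, so deg p = 2.
3. Symmetries: the z ↦ −z reflection is a symmetry, so z appears only in even powers; every cross-section ⟂ z is a circle, so x, y appear only via x² + y².
4. From the axis intercepts and sections: it meets the z-axis at z = 0 (among the integer gridlines); it meets the x-axis at x = 0 (among the integer gridlines); a circular section at z = 1 has radius exactly 1.
5. Solving for integer coefficients yields p as stated.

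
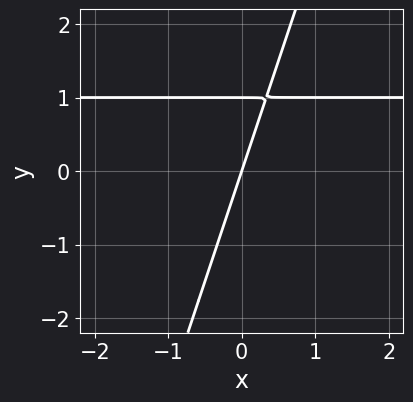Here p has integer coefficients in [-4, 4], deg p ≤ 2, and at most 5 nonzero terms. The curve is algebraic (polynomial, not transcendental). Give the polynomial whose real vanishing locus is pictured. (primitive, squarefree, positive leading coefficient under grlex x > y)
3*x*y - y^2 - 3*x + y

Degree: no degree-1 curve has this shape, so deg p = 2.
Reading off the gridlines: it meets the x-axis at x = 0 (among the integer gridlines); among the integer gridlines, it crosses the y-axis at y ∈ {0, 1}.
These observations pin down the coefficients.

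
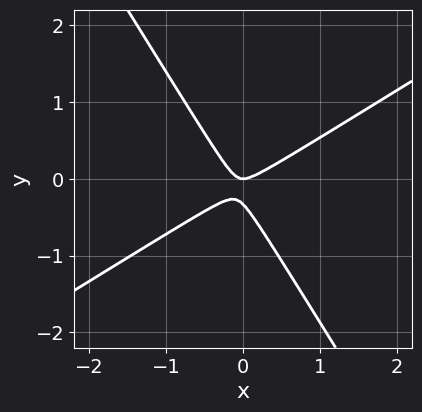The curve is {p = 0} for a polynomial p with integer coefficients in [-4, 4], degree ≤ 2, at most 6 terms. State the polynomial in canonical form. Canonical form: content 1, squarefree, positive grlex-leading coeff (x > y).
3*x^2 - 3*x*y - 3*y^2 - y

First, degree: a generic line meets the curve in up to 2 points, so deg p = 2.
Next, checking where it meets the axes: one y-axis crossing is at y = 0; it crosses the x-axis at the gridline x = 0.
Finally, these observations pin down the coefficients.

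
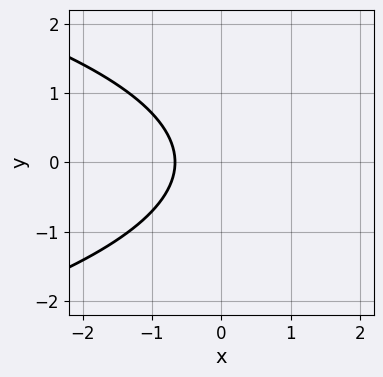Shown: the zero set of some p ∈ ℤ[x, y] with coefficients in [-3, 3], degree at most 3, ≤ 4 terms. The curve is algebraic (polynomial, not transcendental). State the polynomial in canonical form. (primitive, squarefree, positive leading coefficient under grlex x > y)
2*y^2 + 3*x + 2

(a) deg p = 2. No degree-1 curve has this shape.
(b) Symmetries: it's symmetric under y → −y, forcing even powers of y.
(c) Reading off the gridlines: the curve avoids every integer y-axis point in the box.
(d) Solving for integer coefficients yields p as stated.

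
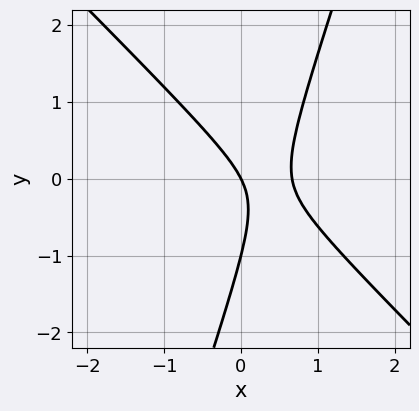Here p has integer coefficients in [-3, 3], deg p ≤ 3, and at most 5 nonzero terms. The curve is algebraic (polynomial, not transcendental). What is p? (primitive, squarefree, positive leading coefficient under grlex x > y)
3*x^2 + 2*x*y - y^2 - 2*x - y

(a) Degree: no degree-1 curve has this shape, so deg p = 2.
(b) Observable constraints: the y-axis gridline crossings are at y ∈ {-1, 0}; it crosses the x-axis at the gridline x = 0.
(c) Matching integer coefficients to the picture gives p.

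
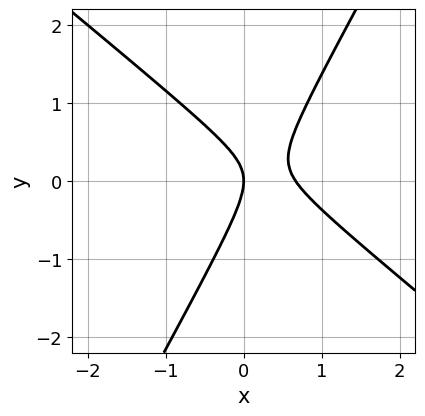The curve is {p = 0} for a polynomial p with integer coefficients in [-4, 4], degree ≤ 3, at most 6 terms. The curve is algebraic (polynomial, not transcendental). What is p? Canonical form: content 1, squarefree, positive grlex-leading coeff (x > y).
(a) deg p = 2.
(b) From the visible intercepts: one y-axis crossing is at y = 0; it meets the x-axis at x = 0 (among the integer gridlines).
(c) These observations pin down the coefficients.

3*x^2 + 2*x*y - 2*y^2 - 2*x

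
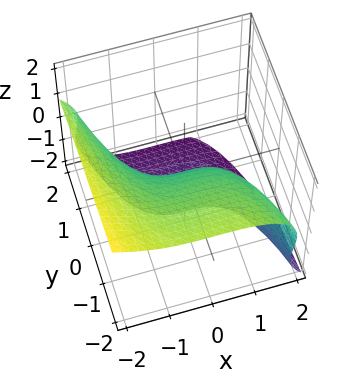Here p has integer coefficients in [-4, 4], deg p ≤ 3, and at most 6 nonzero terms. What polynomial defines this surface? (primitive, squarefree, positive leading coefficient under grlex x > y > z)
(a) deg p = 3. No degree-2 surface has this shape.
(b) Checking where it meets the axes: one y-axis crossing is at y = 0; it crosses the x-axis at the gridline x = 0.
(c) The integer polynomial consistent with all of this is the stated p.

x^3 + 2*z^3 + 3*z^2 + 3*y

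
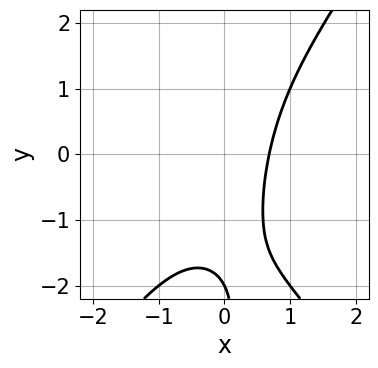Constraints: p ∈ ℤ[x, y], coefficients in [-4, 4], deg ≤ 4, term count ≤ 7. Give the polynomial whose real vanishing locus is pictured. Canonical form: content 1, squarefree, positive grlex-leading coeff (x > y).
Degree: a generic line meets the curve in up to 3 points, so deg p = 3.
From the visible intercepts: one y-axis crossing is at y = -2.
Together with the visible shape, these determine p as stated.

2*x^3 - x*y^2 + 2*x - y - 2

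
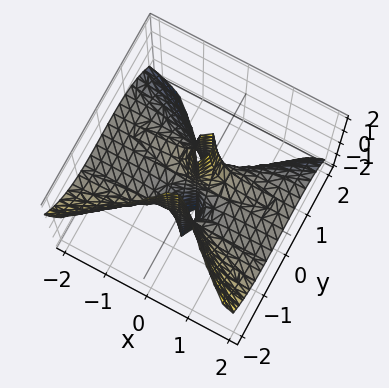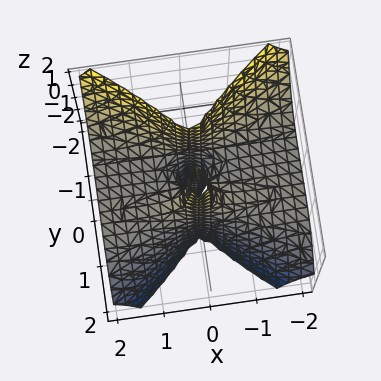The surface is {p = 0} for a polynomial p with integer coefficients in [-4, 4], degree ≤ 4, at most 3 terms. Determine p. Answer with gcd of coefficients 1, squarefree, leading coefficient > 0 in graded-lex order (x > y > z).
3*x^2*z + 2*y^3 - y

1. deg p = 3. No degree-2 surface has this shape.
2. From the axis intercepts and sections: it meets the y-axis at y = 0 (among the integer gridlines); the visible x-axis segment lies entirely on the surface; the visible z-axis segment lies entirely on the surface.
3. These observations pin down the coefficients.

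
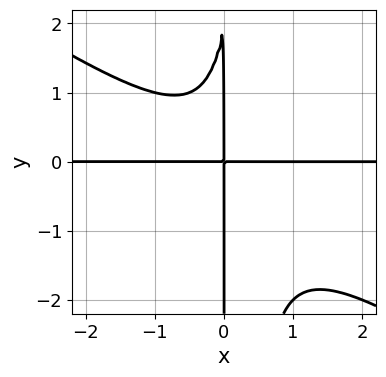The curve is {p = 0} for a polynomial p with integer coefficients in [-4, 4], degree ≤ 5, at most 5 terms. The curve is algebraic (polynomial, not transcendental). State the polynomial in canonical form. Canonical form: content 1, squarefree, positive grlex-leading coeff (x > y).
2*x^3*y + 3*x^2*y^2 - x*y^2 + 2*x*y

First, the degree is 4 — a generic line meets the curve in up to 4 points.
Next, checking where it meets the axes: the visible y-axis segment lies entirely on the curve; every point of the x-axis in the box is on the curve.
Finally, assembling these constraints gives the stated polynomial.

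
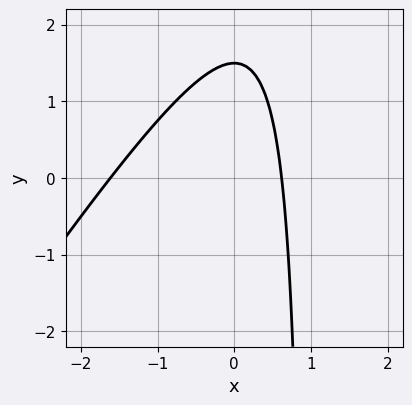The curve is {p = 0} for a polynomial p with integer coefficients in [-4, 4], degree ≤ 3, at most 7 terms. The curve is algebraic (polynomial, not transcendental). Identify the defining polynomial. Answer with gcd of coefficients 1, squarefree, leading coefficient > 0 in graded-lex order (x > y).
1. The degree is 2 — a generic line meets the curve in up to 2 points.
2. Solving for integer coefficients yields p as stated.

3*x^2 - 2*x*y + 3*x + 2*y - 3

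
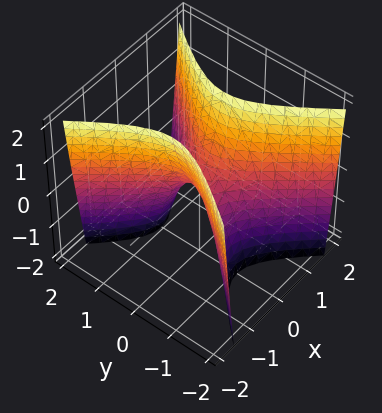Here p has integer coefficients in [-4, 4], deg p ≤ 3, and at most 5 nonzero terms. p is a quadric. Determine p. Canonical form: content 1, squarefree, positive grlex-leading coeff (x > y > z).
1. Degree: a hyperbolic paraboloid; a quadric, so deg p = 2.
2. Symmetries: it's symmetric under y → −y, forcing even powers of y; the x ↦ −x reflection is a symmetry, so x appears only in even powers.
3. Against the integer gridlines: one x-axis crossing is at x = 0; one y-axis crossing is at y = 0; it crosses the z-axis at the gridline z = 0.
4. Matching integer coefficients to the picture gives p.

3*x^2 - 2*y^2 - z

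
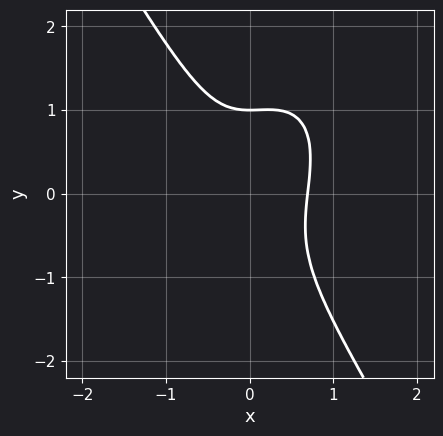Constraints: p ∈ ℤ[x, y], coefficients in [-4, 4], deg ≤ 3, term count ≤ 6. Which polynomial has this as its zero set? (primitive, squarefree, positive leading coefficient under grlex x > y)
3*x^3 - x^2*y + y^3 - 1

1. deg p = 3. A generic line meets the curve in up to 3 points.
2. Checking where it meets the axes: it meets the y-axis at y = 1 (among the integer gridlines).
3. The integer polynomial consistent with all of this is the stated p.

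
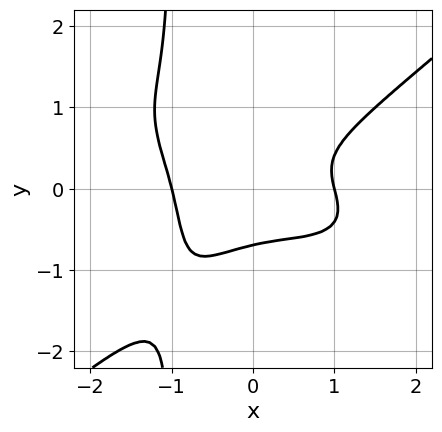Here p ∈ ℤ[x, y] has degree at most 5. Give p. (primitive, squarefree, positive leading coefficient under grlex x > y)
x^4 + x^3*y - 3*x*y^3 - 3*y^3 - 1

First, deg p = 4. The shape is more complex than any degree-3 curve.
Next, checking where it meets the axes: among the integer gridlines, it crosses the x-axis at x ∈ {-1, 1}.
Finally, matching integer coefficients to the picture gives p.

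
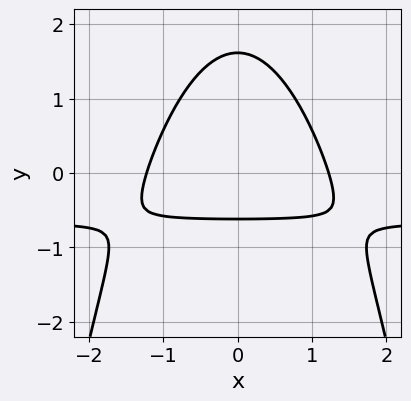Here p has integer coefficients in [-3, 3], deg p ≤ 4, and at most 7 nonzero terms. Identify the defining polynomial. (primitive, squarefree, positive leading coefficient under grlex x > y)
3*x^2*y + 2*x^2 + 3*y^2 - 3*y - 3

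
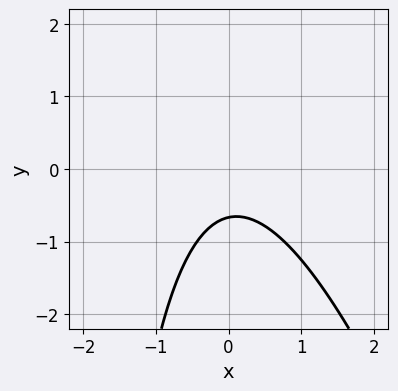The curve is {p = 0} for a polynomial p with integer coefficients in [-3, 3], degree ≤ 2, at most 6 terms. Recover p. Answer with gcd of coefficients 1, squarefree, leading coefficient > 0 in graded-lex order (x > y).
1. The degree is 2 — the shape is more complex than any degree-1 curve.
2. Against the integer gridlines: it misses every integer gridline on the x-axis.
3. Assembling these constraints gives the stated polynomial.

3*x^2 + x*y + 3*y + 2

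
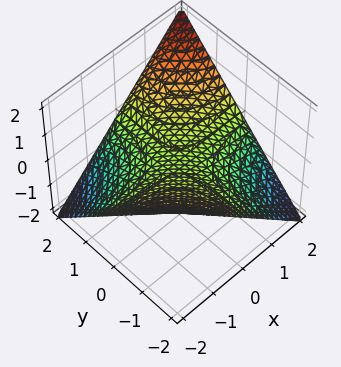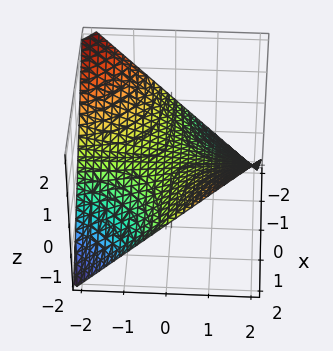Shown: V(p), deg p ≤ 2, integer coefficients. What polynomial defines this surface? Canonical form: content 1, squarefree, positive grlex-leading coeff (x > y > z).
x*y - 2*z

1. The degree is 2 — a saddle surface; a quadric.
2. From the axis intercepts and sections: every point of the y-axis in the box is on the surface; the visible x-axis segment lies entirely on the surface; one z-axis crossing is at z = 0.
3. The integer polynomial consistent with all of this is the stated p.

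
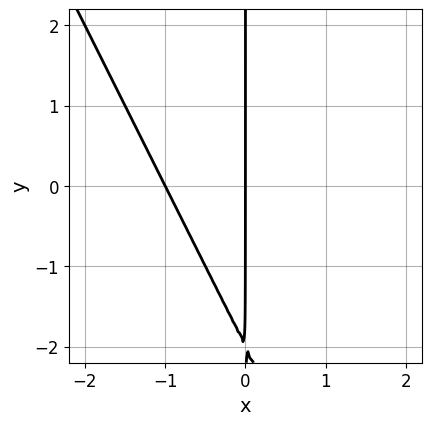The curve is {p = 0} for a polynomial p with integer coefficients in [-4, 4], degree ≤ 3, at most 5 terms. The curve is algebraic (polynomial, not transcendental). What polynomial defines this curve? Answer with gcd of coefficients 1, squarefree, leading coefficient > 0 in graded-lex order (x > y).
2*x^2 + x*y + 2*x

1. Degree: a generic line meets the curve in up to 2 points, so deg p = 2.
2. Reading off the gridlines: among the integer gridlines, it crosses the x-axis at x ∈ {-1, 0}; every point of the y-axis in the box is on the curve.
3. Fitting integer coefficients to these (and the overall shape) gives p.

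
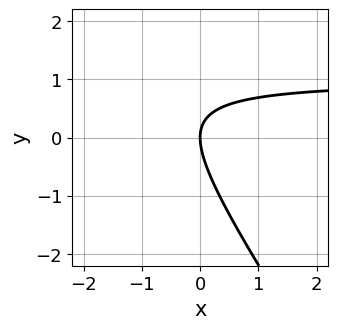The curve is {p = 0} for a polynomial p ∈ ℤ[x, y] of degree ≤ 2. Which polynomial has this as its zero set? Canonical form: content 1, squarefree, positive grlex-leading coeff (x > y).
3*x*y + 2*y^2 - 3*x

(a) The degree is 2 — the shape is more complex than any degree-1 curve.
(b) Checking where it meets the axes: it crosses the y-axis at the gridline y = 0; it crosses the x-axis at the gridline x = 0.
(c) Together with the visible shape, these determine p as stated.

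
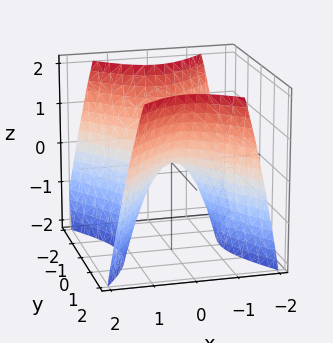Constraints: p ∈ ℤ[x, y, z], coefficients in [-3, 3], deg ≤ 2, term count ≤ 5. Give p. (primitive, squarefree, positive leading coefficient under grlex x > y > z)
1. The degree is 2 — a hyperbolic paraboloid; a quadric.
2. Symmetries: the x ↦ −x reflection is a symmetry, so x appears only in even powers; mirror symmetry y ↦ −y ⇒ only even powers of y.
3. Observable constraints: it crosses the y-axis at the gridline y = 0; one z-axis crossing is at z = 0; it crosses the x-axis at the gridline x = 0.
4. Assembling these constraints gives the stated polynomial.

3*x^2 - 2*y^2 + 2*z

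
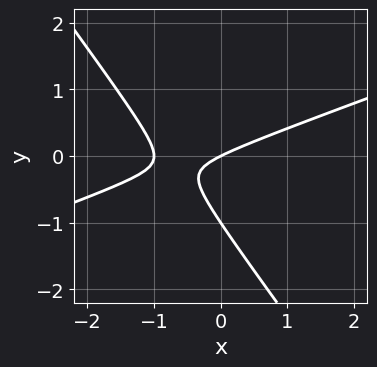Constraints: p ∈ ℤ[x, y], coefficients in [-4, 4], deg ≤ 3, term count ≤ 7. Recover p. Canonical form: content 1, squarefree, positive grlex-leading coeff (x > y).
(a) Degree: no degree-1 curve has this shape, so deg p = 2.
(b) Reading off the gridlines: the x-axis gridline crossings are at x ∈ {-1, 0}; the y-axis gridline crossings are at y ∈ {-1, 0}.
(c) Assembling these constraints gives the stated polynomial.

x^2 - 2*x*y - 2*y^2 + x - 2*y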